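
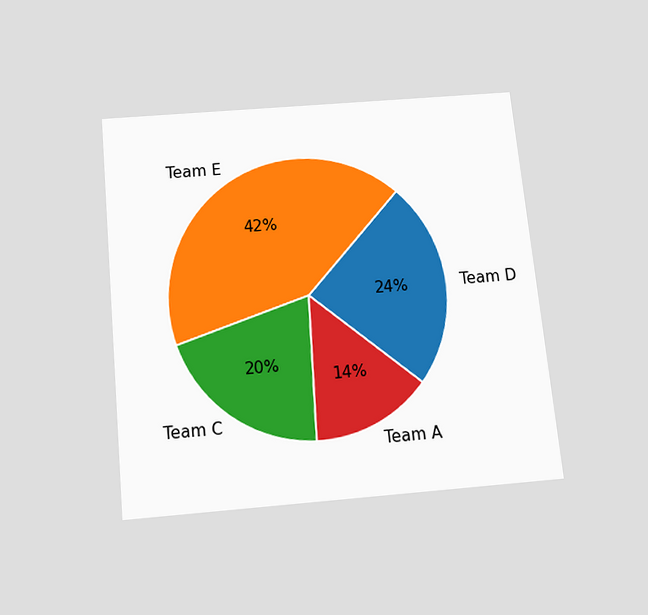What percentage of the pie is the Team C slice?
20%

The chart is tilted about 6° counter-clockwise and viewed slightly from below. The Team C slice takes up 20% of the pie.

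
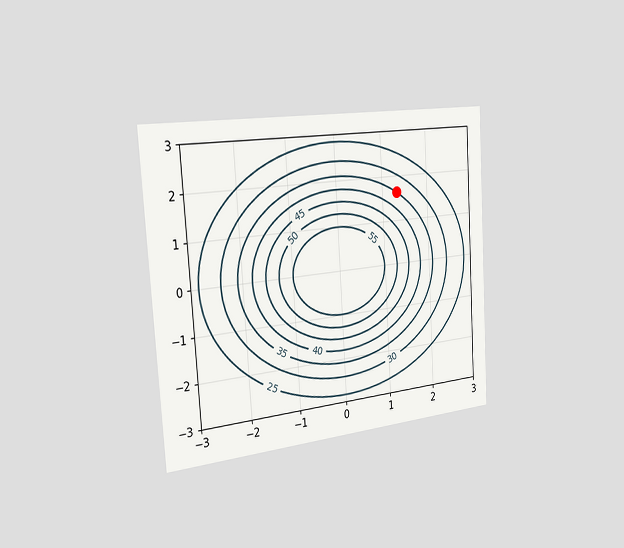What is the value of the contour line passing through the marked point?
The chart is tilted about 4° counter-clockwise and viewed slightly from the left. The marked point sits on the contour labelled 35.

35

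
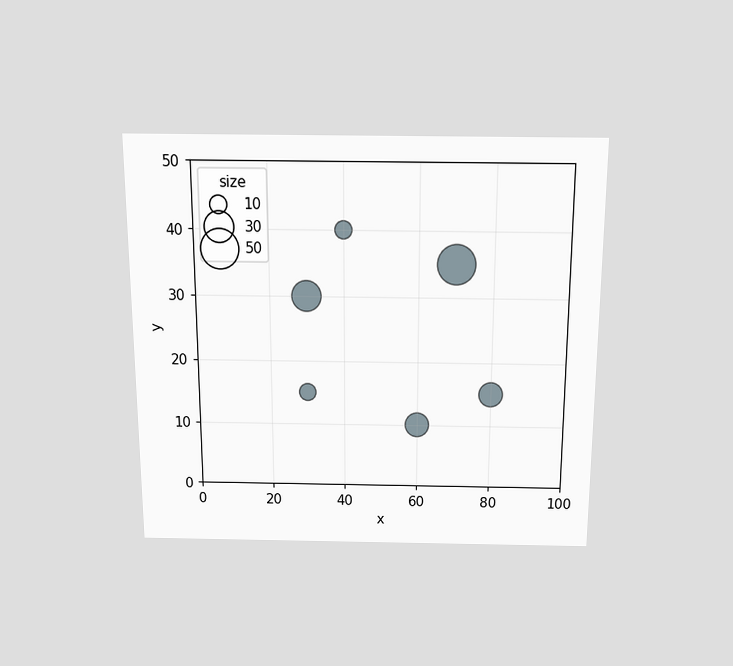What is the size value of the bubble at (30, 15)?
The chart is viewed slightly from above. Matching the bubble at (30, 15) against the size legend gives 10.

10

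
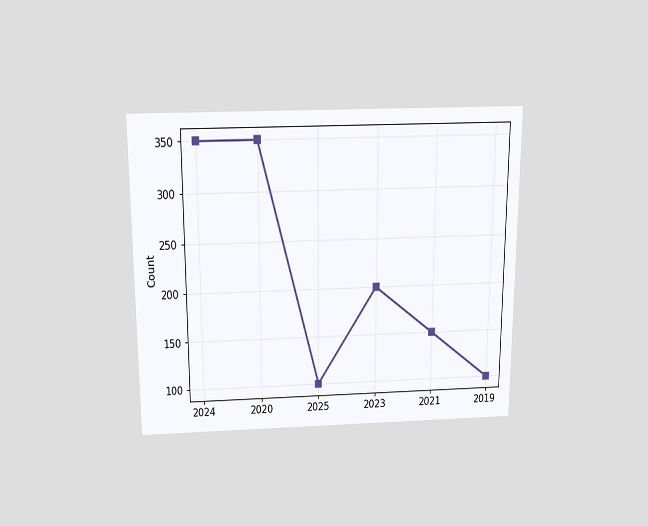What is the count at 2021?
150

The chart is viewed slightly from above. At 2021, the line is at 150.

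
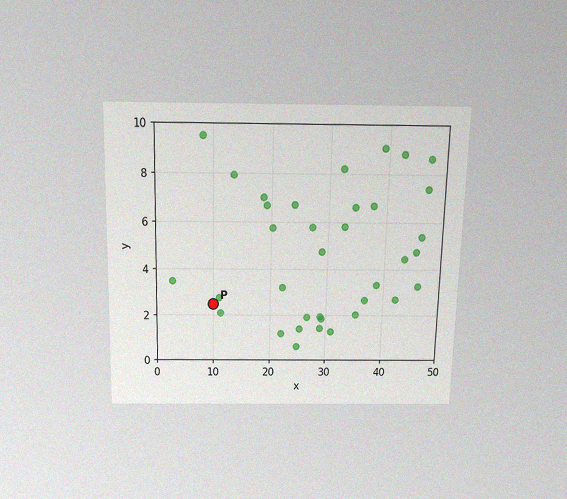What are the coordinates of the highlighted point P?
The chart is viewed slightly from above, with some photo noise. Following the gridlines from P to each axis, P sits at (10, 2.5).

(10, 2.5)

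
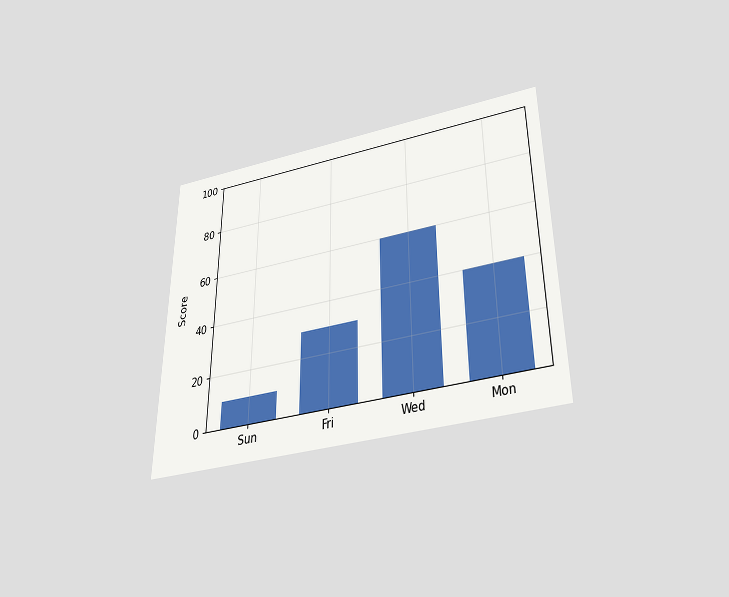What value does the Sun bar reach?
The chart is viewed slightly from below. Reading along the chart's y-axis, the Sun bar reaches 10.

10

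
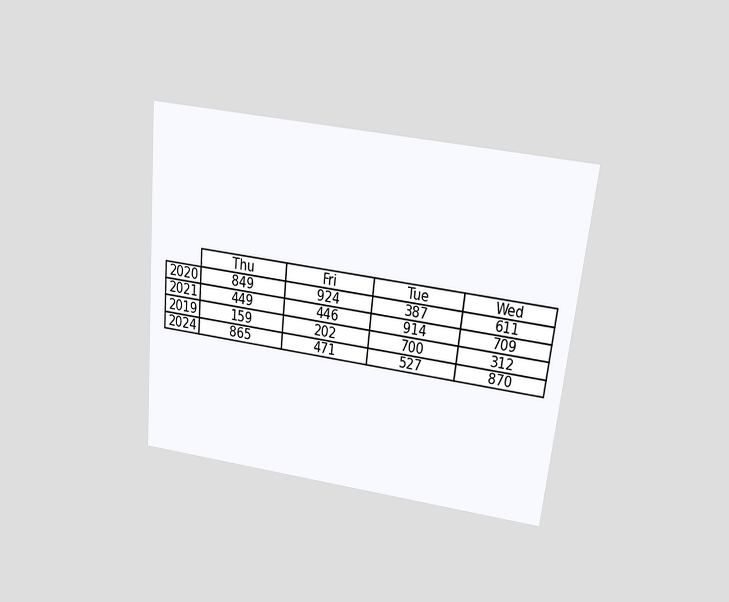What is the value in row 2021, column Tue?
914

The chart is tilted about 6° clockwise and viewed slightly from above. The (2021, Tue) cell reads 914.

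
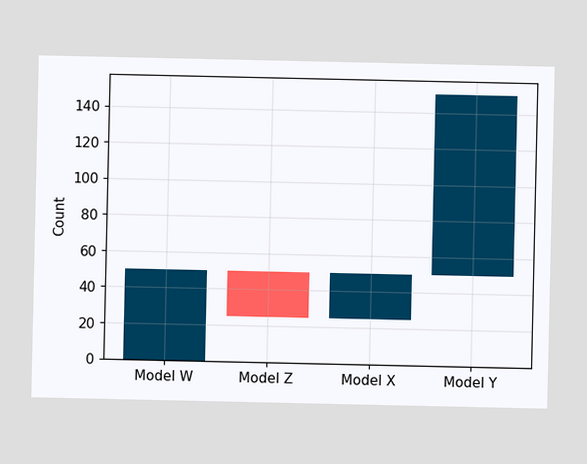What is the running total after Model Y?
After Model Y the running total reaches 150.

150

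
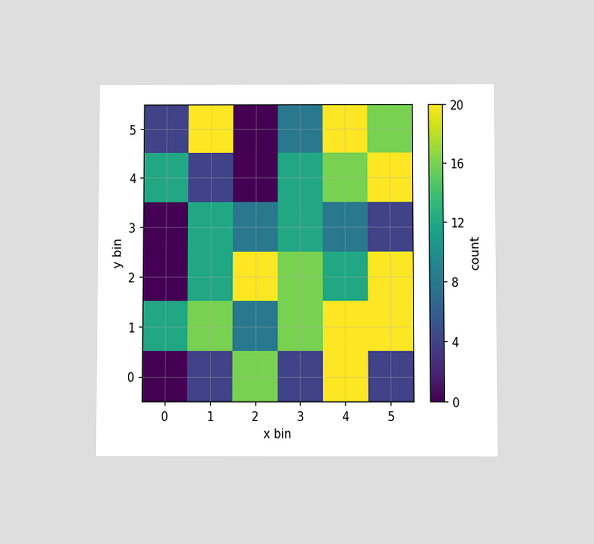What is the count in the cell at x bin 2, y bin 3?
8

The chart is viewed slightly from below. Matching the cell (2, 3) against the colorbar gives 8.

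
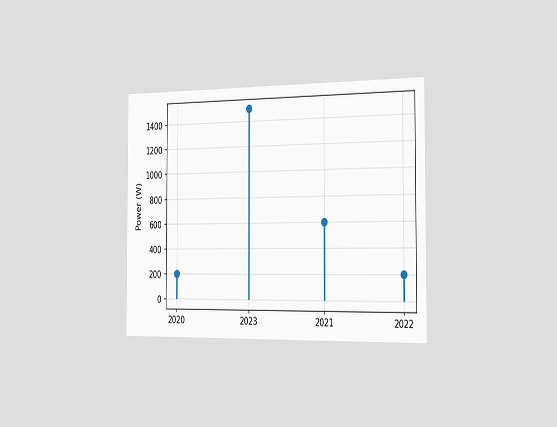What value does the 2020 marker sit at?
The chart is viewed slightly from the right. The 2020 marker sits at 200W.

200W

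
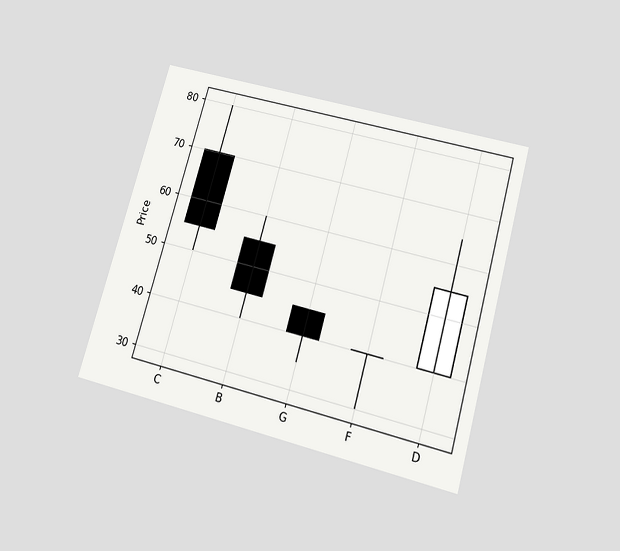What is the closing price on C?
55

The chart is tilted about 16° clockwise and viewed slightly from below. The C candle closes at 55.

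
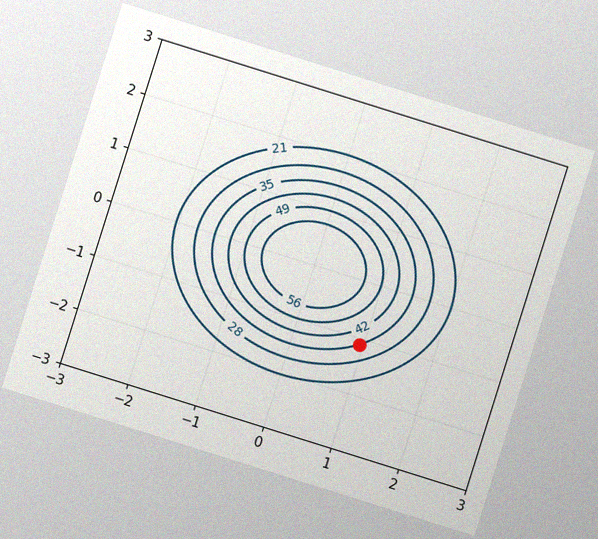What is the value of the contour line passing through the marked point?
35

The chart is tilted about 17° clockwise, with some photo noise. The marked point sits on the contour labelled 35.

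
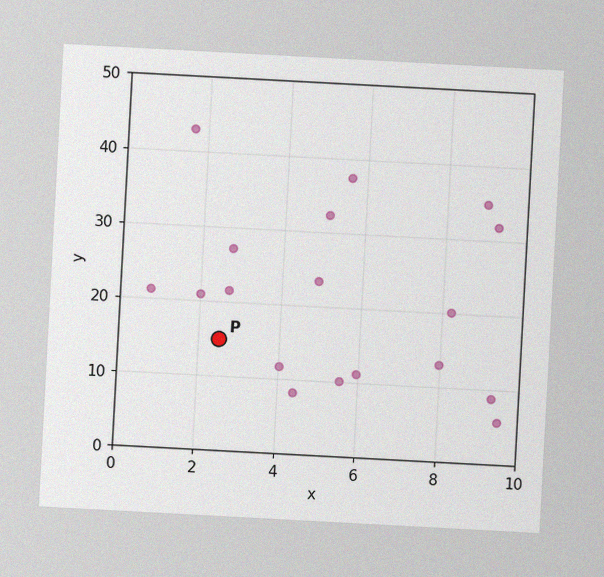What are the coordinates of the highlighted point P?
(2.5, 15)

The chart is tilted about 3° clockwise, with some photo noise. Following the gridlines from P to each axis, P sits at (2.5, 15).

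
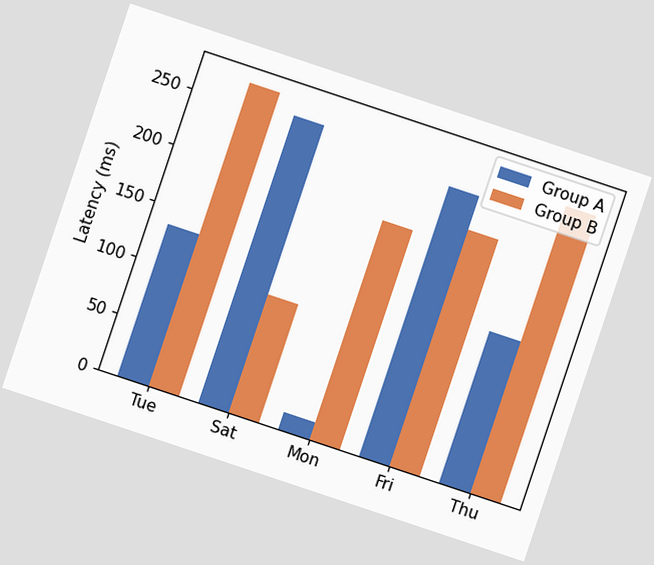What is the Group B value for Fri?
210ms

The chart is tilted about 18° clockwise. The Group B bar at Fri reaches 210ms on the y-axis.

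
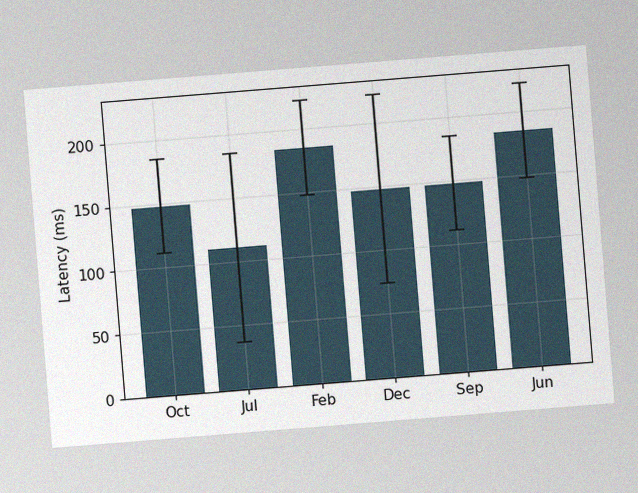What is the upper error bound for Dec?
The chart is tilted about 5° counter-clockwise, with some photo noise. The Dec bar's upper whisker reaches 222ms.

222ms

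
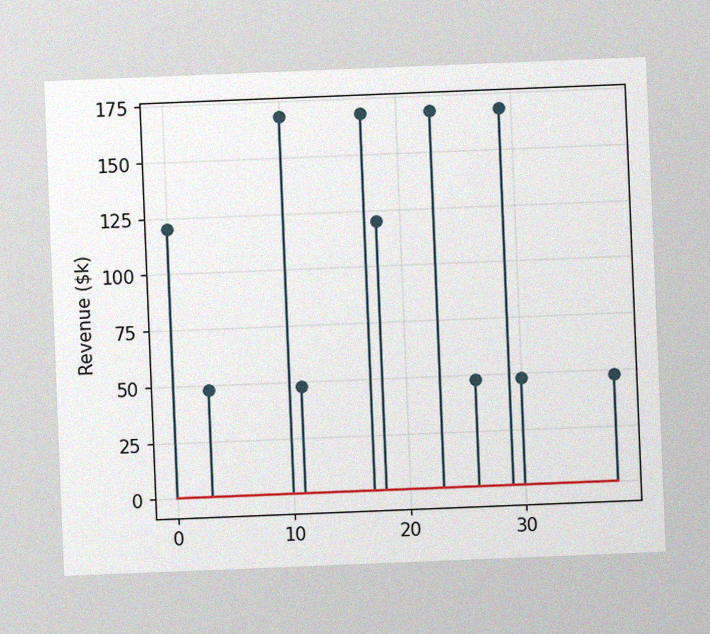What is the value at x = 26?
$48k

The chart is tilted about 2° counter-clockwise, with some photo noise. The stem at x=26 reaches $48k.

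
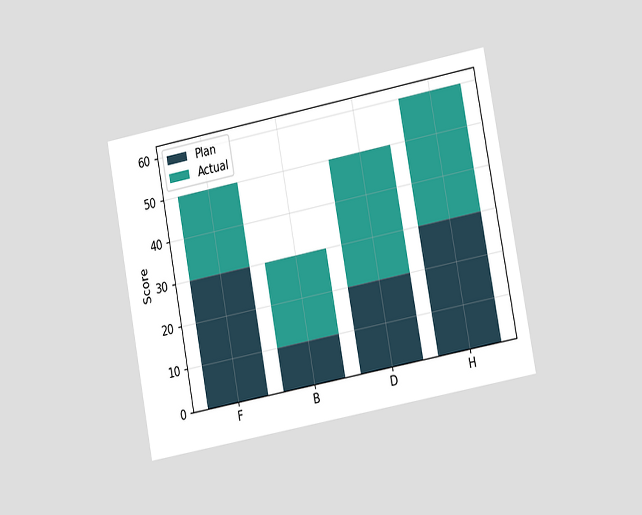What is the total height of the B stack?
30

The chart is tilted about 11° counter-clockwise and viewed slightly from the right. The B stack's top reaches 30 on the y-axis.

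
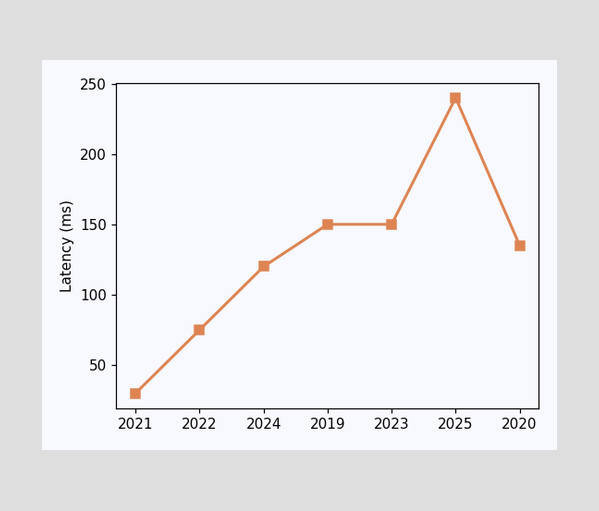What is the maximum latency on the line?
The highest point is at 2025, and reading across to the y-axis gives 240ms.

240ms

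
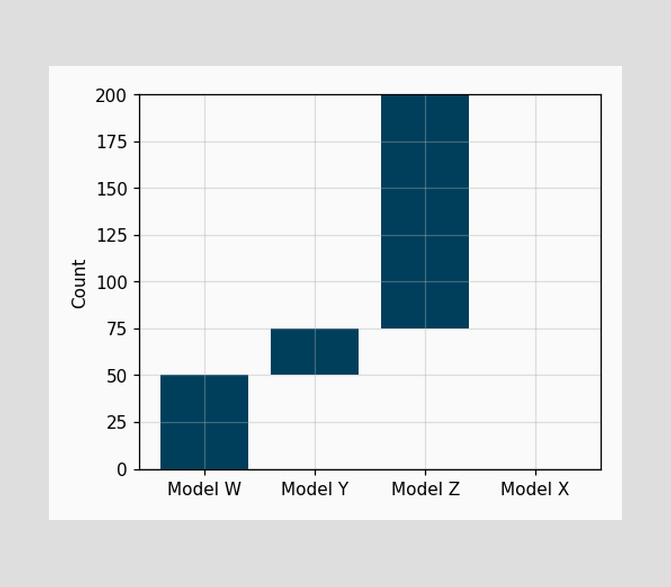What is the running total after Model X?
200

After Model X the running total reaches 200.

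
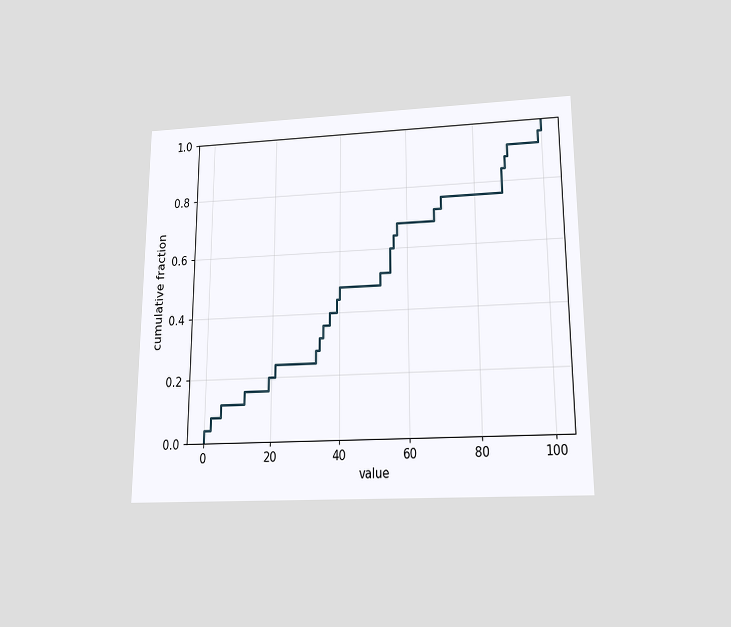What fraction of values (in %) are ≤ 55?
60%

The chart is viewed slightly from below. At x=55 the ECDF step is at 60%.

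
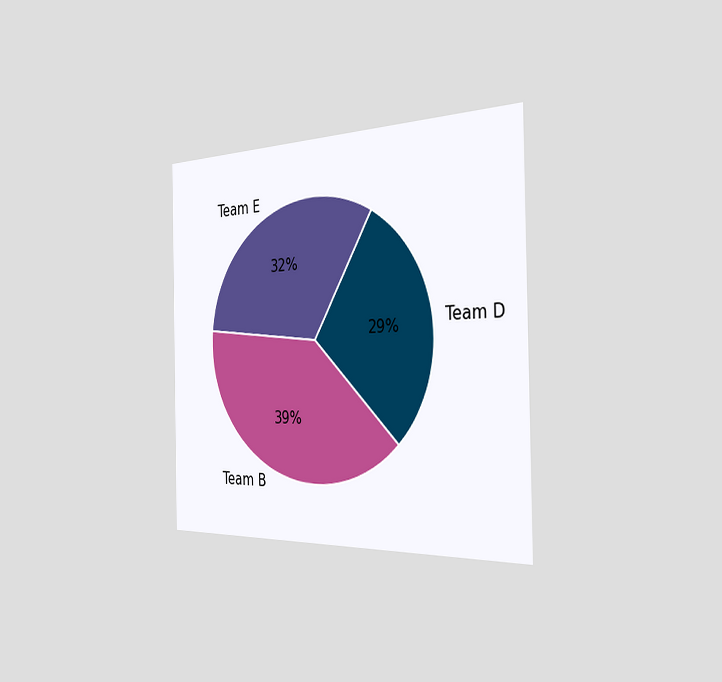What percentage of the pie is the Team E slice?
The chart is viewed slightly from the right. The Team E slice takes up 32% of the pie.

32%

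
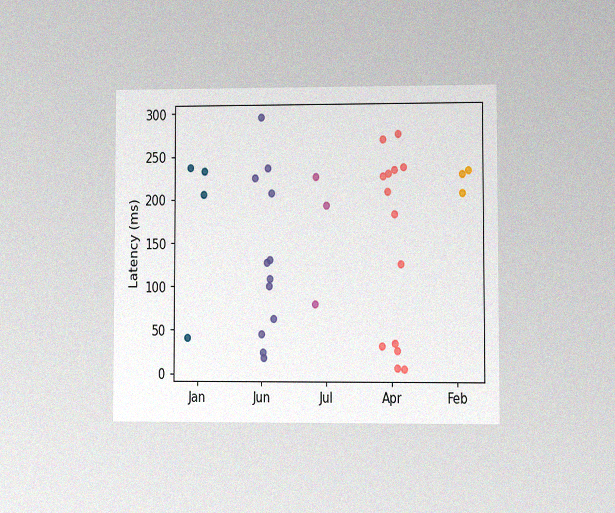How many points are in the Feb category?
The chart is viewed at a slight angle, with some photo noise. Counting the markers in the Feb column gives 3.

3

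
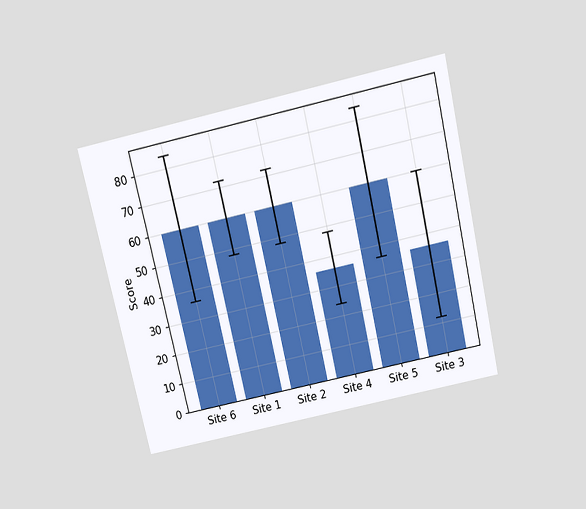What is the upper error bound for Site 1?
The chart is tilted about 13° counter-clockwise and viewed slightly from above. The Site 1 bar's upper whisker reaches 72.

72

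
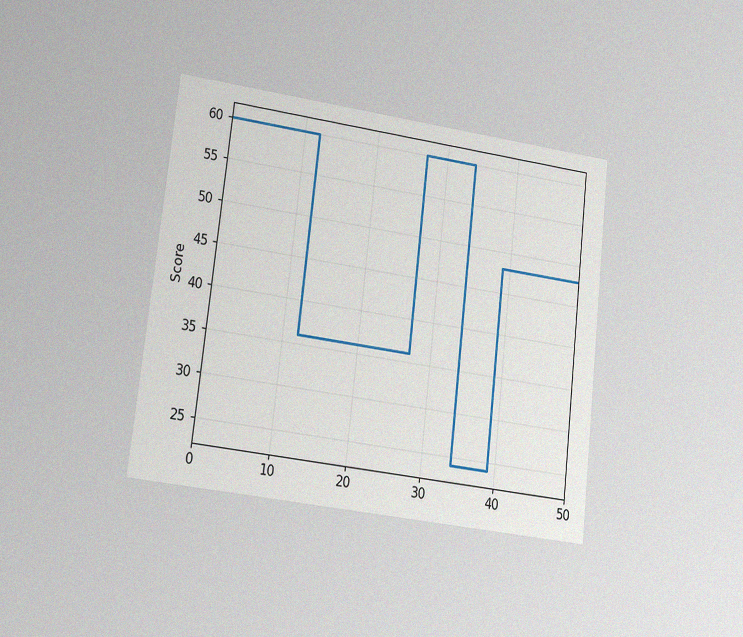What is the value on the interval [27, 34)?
The chart is tilted about 7° clockwise and viewed at a slight angle, with some photo noise. On [27, 34) the step sits at 60.

60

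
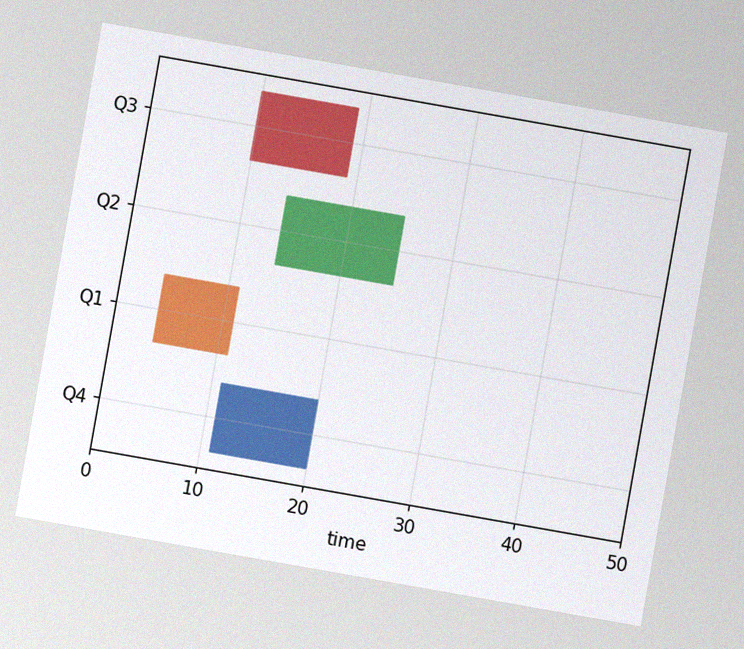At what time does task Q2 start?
The chart is tilted about 10° clockwise, with some photo noise. The Q2 bar begins at t=14.

14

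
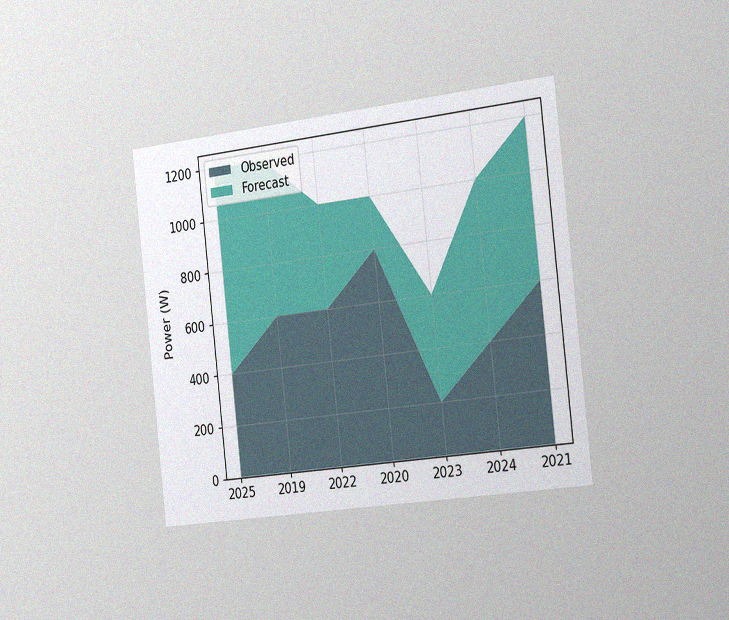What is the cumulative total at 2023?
The chart is tilted about 6° counter-clockwise and viewed slightly from the right, with some photo noise. The stacked total at 2023 reaches 600W.

600W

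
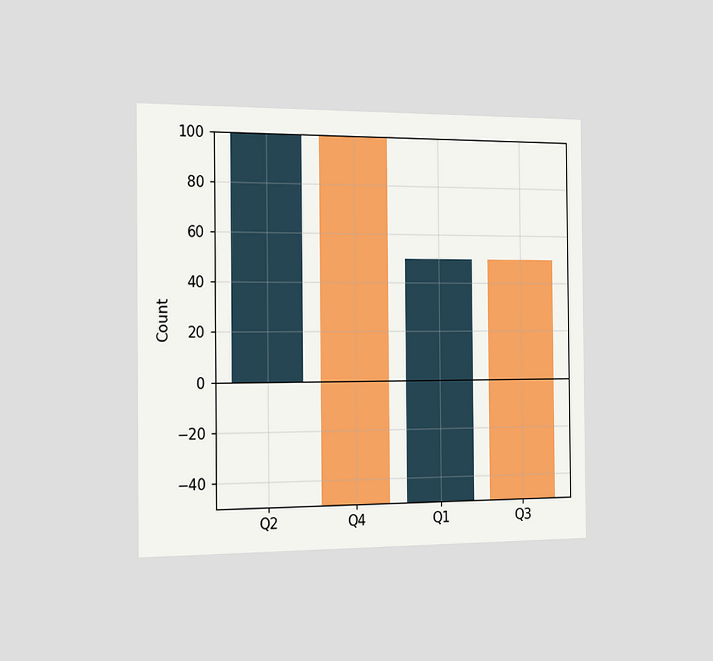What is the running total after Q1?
The chart is viewed slightly from the left. After Q1 the running total reaches 50.

50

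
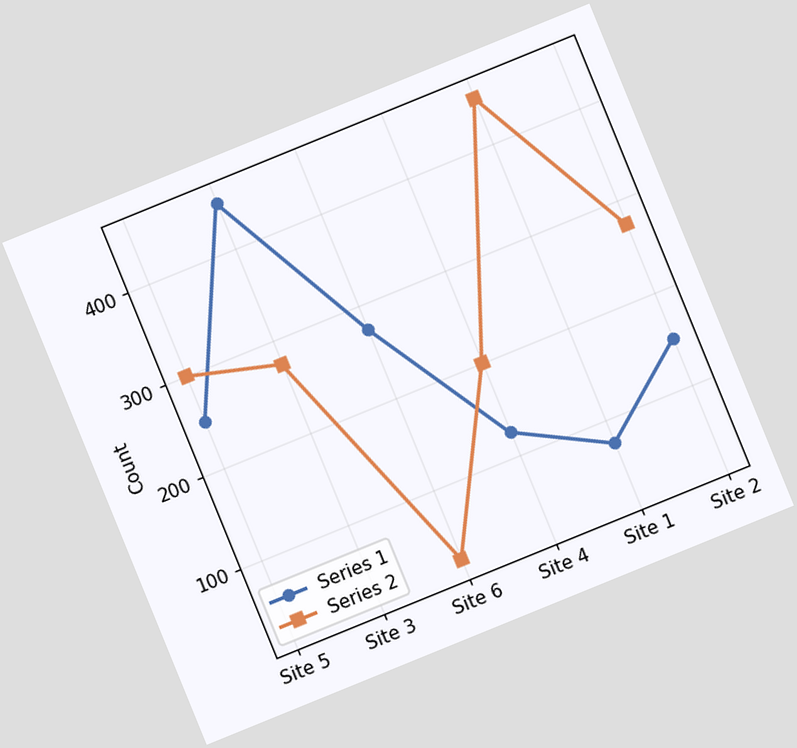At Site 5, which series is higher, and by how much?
The chart is tilted about 22° counter-clockwise. At Site 5, Series 2 sits above the other line by 50.

Series 2, by 50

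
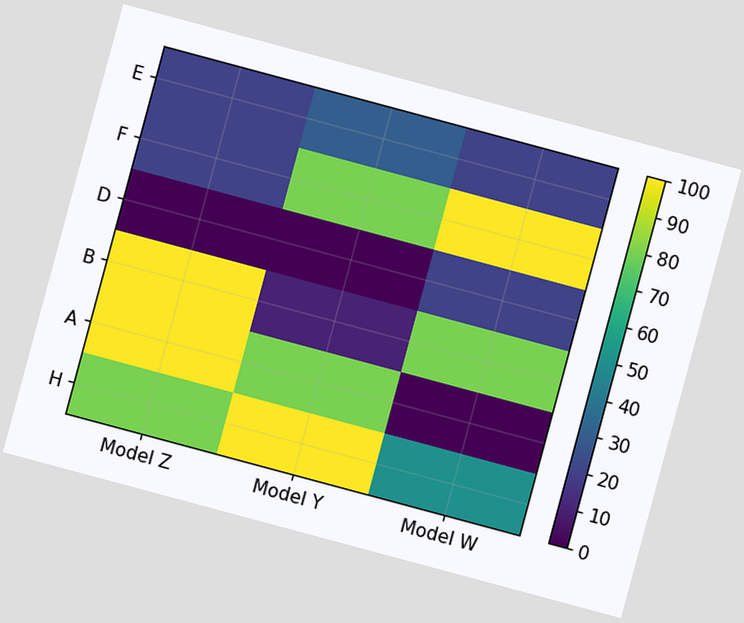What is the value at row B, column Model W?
The chart is tilted about 15° clockwise. Matching cell (B, Model W) against the colorbar gives 80.

80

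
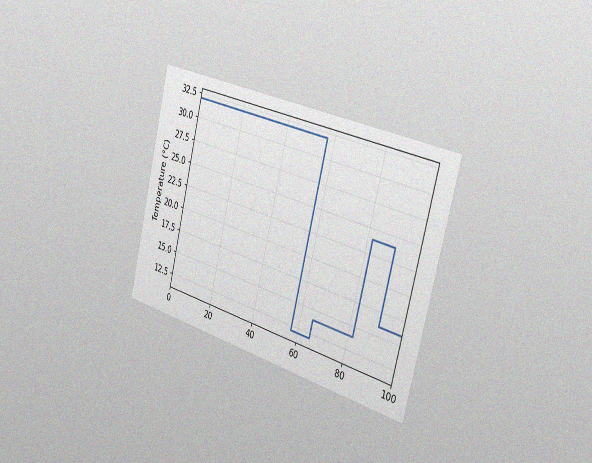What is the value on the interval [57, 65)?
12°C

The chart is tilted about 14° clockwise and viewed slightly from the right, with some photo noise. On [57, 65) the step sits at 12°C.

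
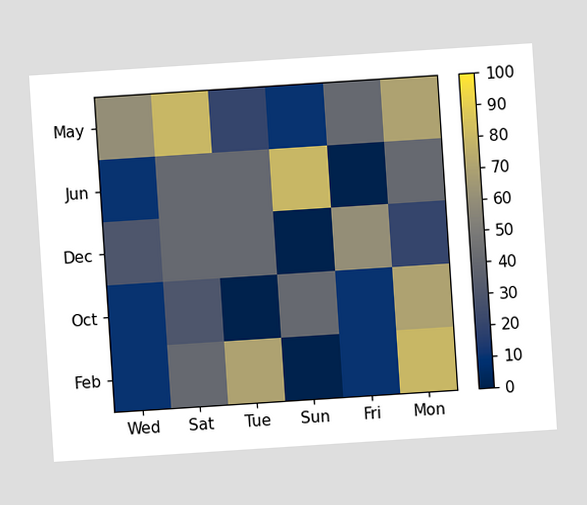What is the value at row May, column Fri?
40

The chart is tilted about 4° counter-clockwise. Matching cell (May, Fri) against the colorbar gives 40.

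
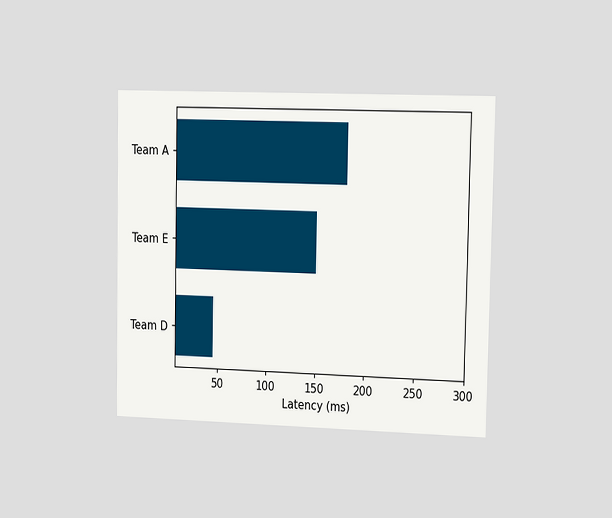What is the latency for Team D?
The chart is viewed slightly from the right. Reading along the chart's x-axis, the Team D bar reaches 45ms.

45ms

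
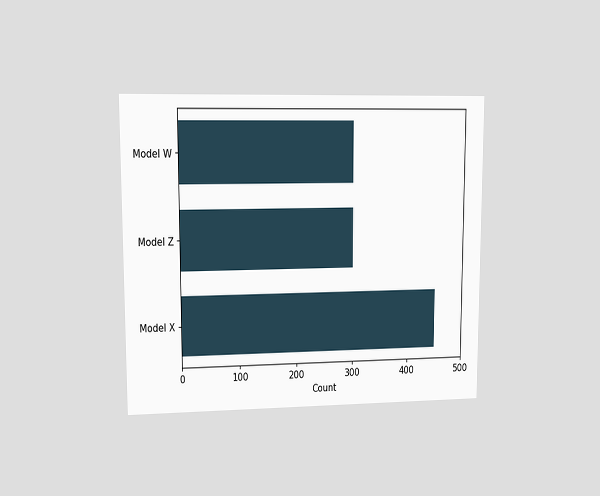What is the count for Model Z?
300

The chart is viewed at a slight angle. Reading along the chart's x-axis, the Model Z bar reaches 300.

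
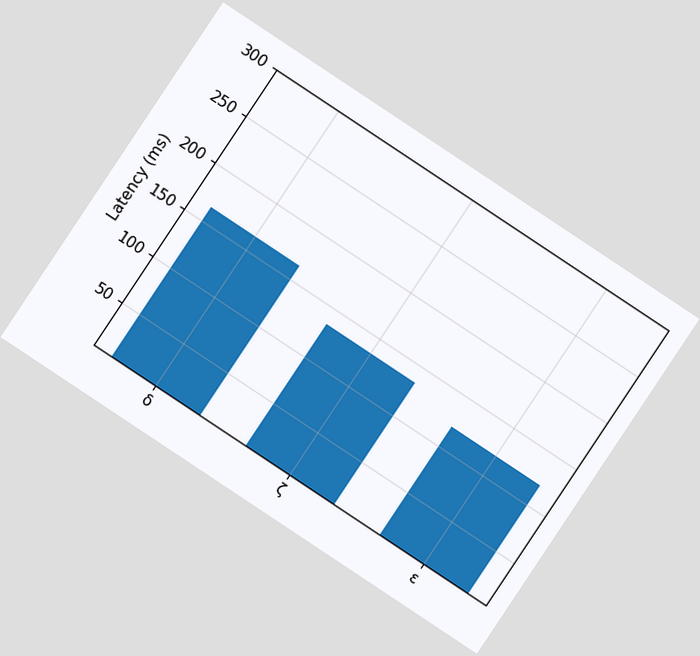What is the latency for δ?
165ms

The chart is tilted about 34° clockwise. Reading along the chart's y-axis, the δ bar reaches 165ms.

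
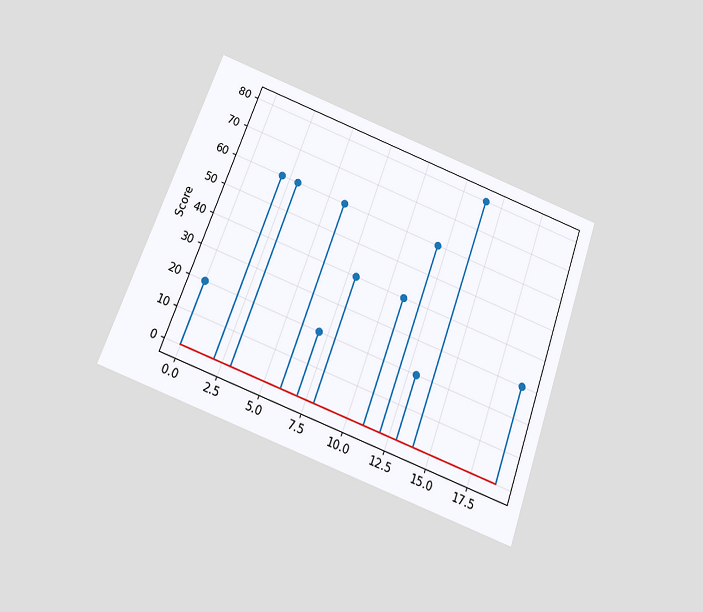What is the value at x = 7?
20

The chart is tilted about 20° clockwise and viewed slightly from below. The stem at x=7 reaches 20.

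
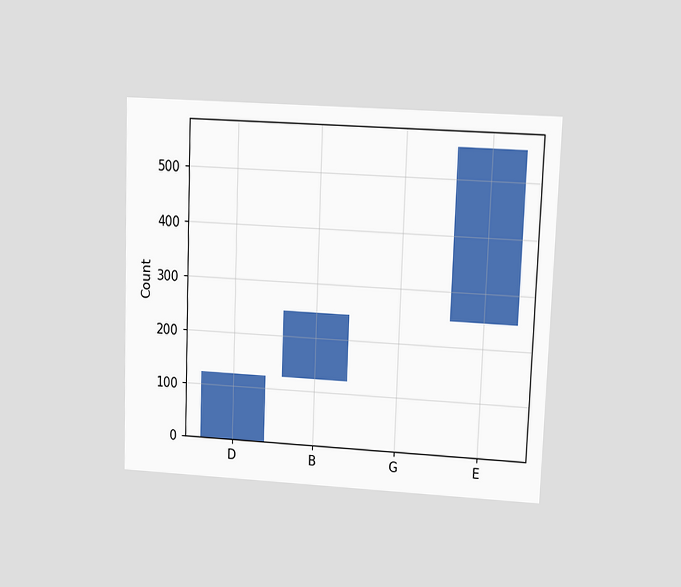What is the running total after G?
The chart is tilted about 2° clockwise and viewed at a slight angle. After G the running total reaches 248.

248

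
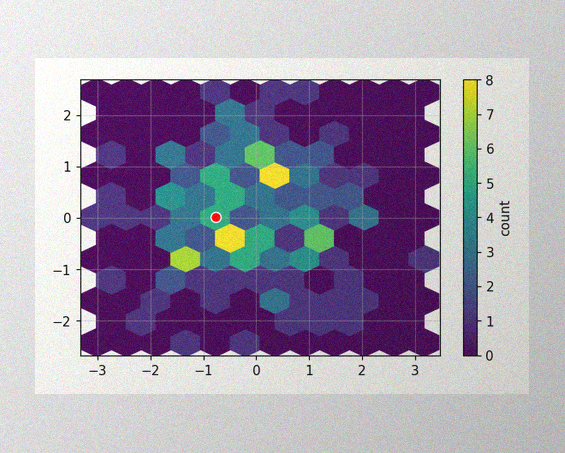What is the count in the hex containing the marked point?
The image has some photo noise and uneven lighting. The marked hex reads 5 on the colorbar.

5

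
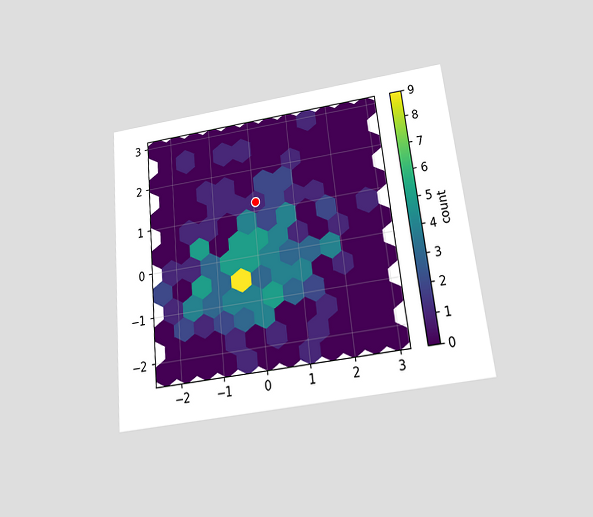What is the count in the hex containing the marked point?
The chart is tilted about 6° counter-clockwise and viewed slightly from below. The marked hex reads 1 on the colorbar.

1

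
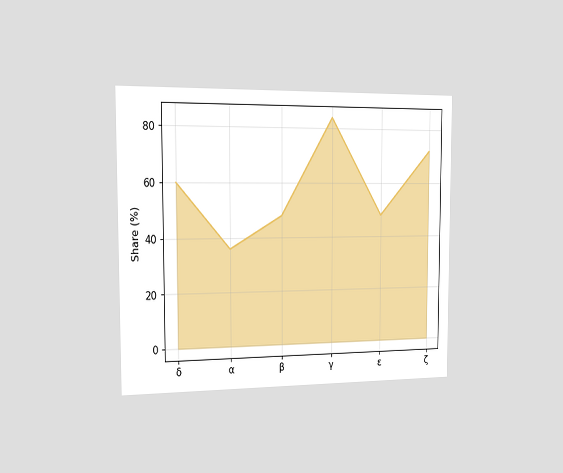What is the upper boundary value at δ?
The chart is viewed slightly from the left. At δ the upper boundary is at 60%.

60%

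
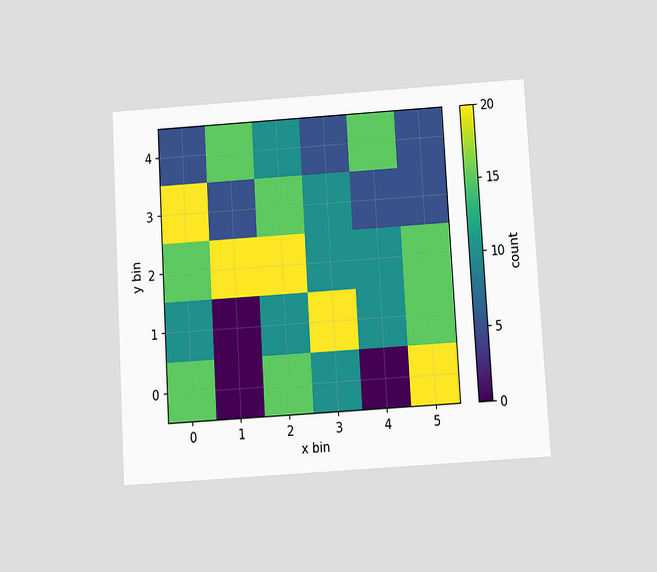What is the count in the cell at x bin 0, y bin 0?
15

The chart is tilted about 3° counter-clockwise and viewed slightly from below. Matching the cell (0, 0) against the colorbar gives 15.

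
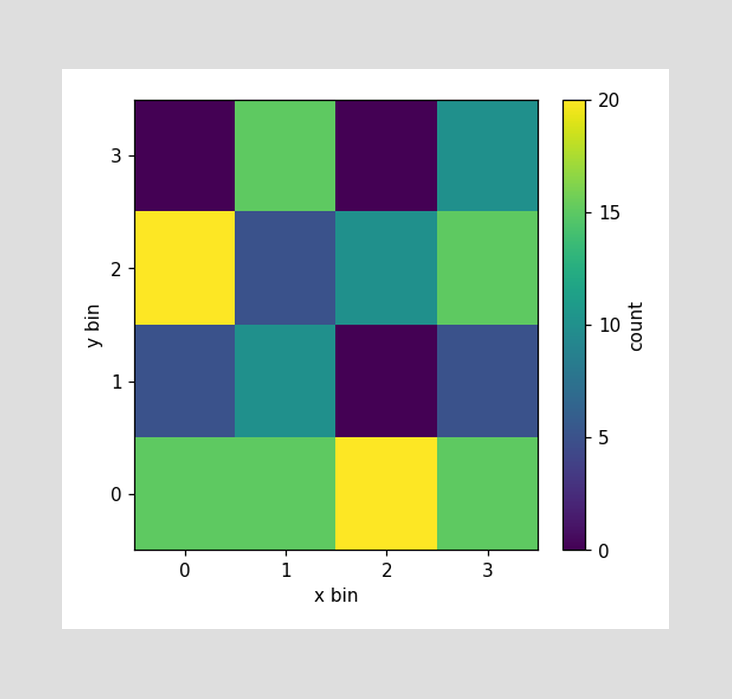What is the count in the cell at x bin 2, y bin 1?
Matching the cell (2, 1) against the colorbar gives 0.

0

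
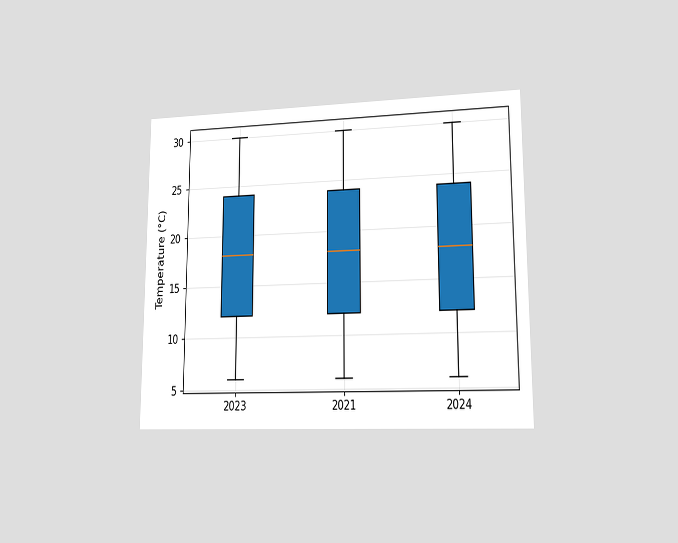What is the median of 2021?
18°C

The chart is viewed at a slight angle. The median line in the 2021 box sits at 18°C.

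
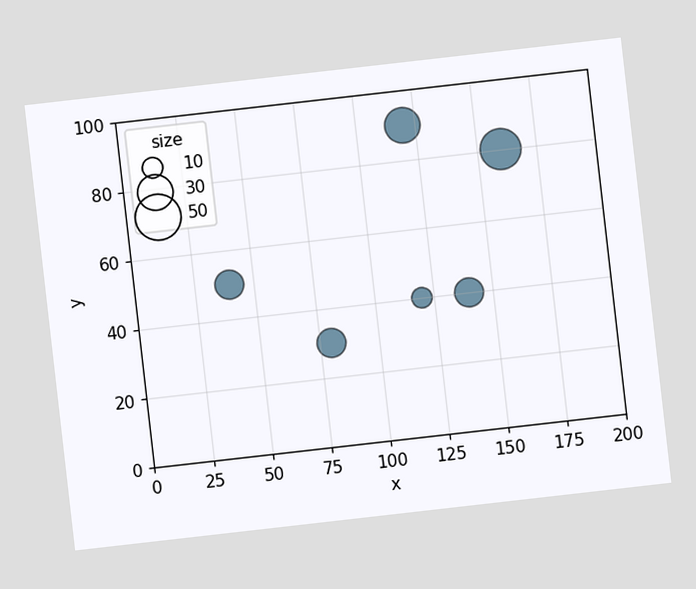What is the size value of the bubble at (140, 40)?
20

The chart is tilted about 6° counter-clockwise. Matching the bubble at (140, 40) against the size legend gives 20.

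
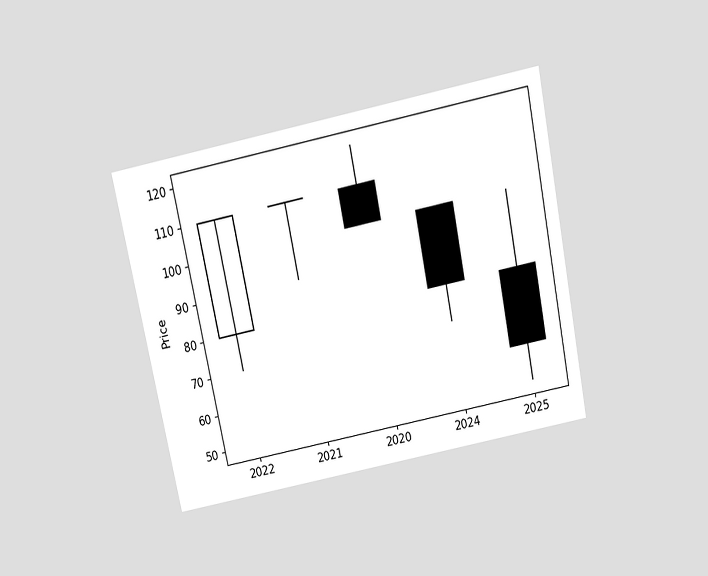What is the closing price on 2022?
110

The chart is tilted about 12° counter-clockwise and viewed slightly from above. The 2022 candle closes at 110.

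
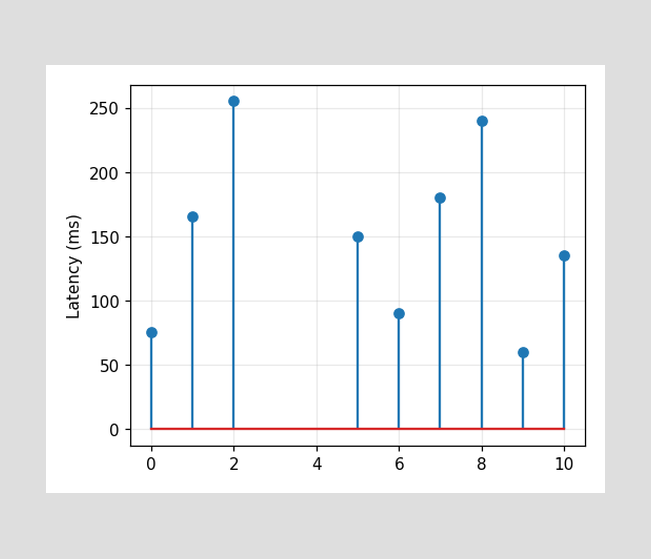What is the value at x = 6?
The stem at x=6 reaches 90ms.

90ms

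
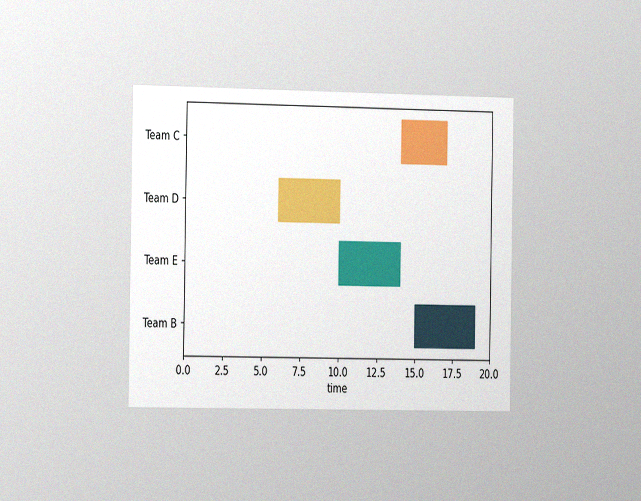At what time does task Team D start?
6

The chart is viewed slightly from the left, with some photo noise. The Team D bar begins at t=6.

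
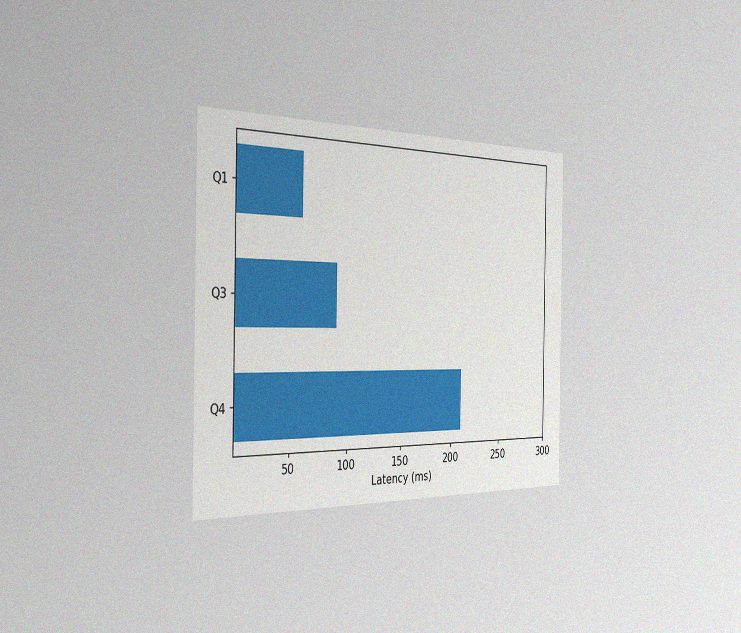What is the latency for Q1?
The chart is viewed slightly from the left, with some photo noise. Reading along the chart's x-axis, the Q1 bar reaches 60ms.

60ms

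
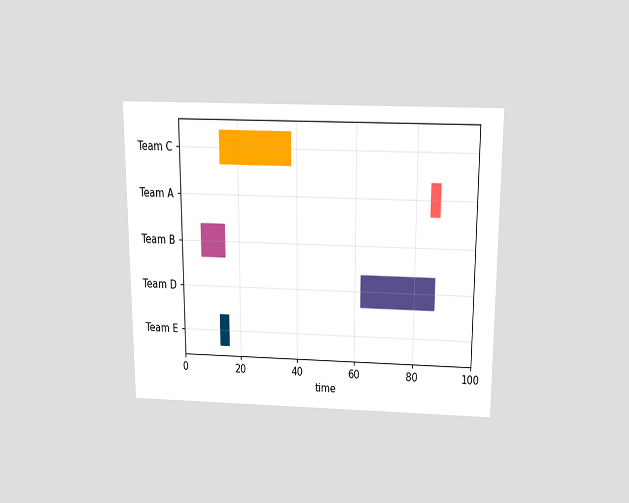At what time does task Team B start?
The chart is viewed slightly from above. The Team B bar begins at t=7.

7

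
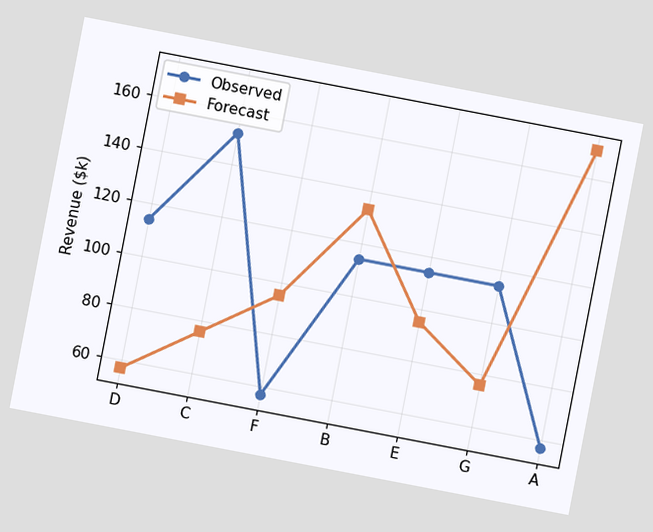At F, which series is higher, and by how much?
The chart is tilted about 11° clockwise. At F, Forecast sits above the other line by $38k.

Forecast, by $38k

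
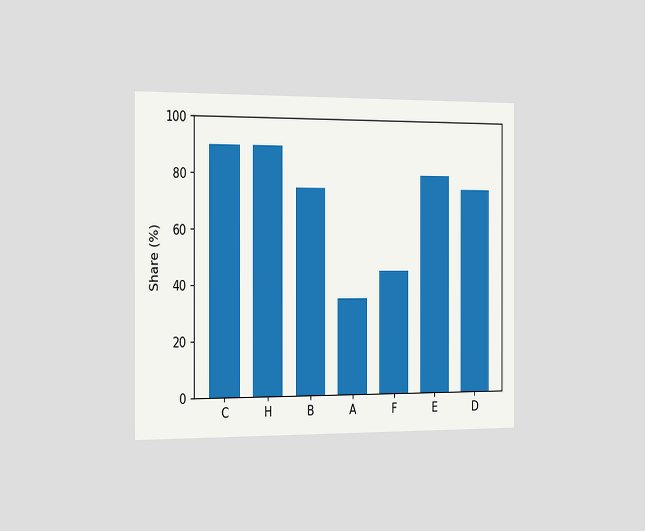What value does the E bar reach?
The chart is viewed slightly from the left. Reading along the chart's y-axis, the E bar reaches 80%.

80%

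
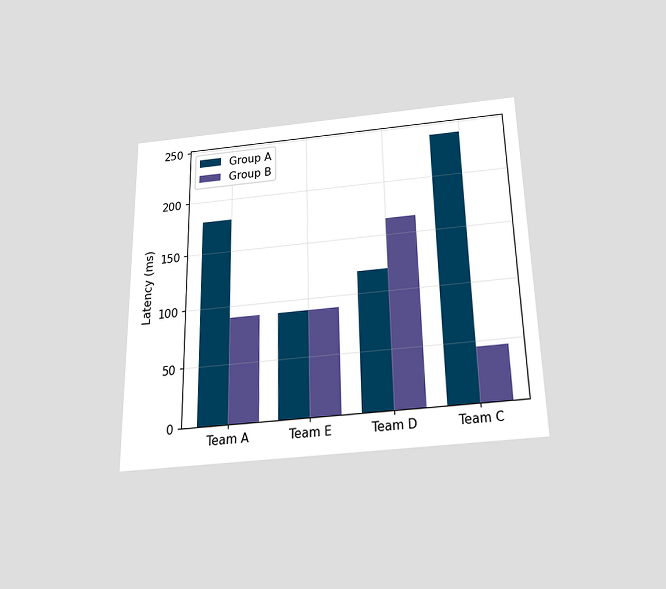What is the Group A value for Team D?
120ms

The chart is viewed slightly from below. The Group A bar at Team D reaches 120ms on the y-axis.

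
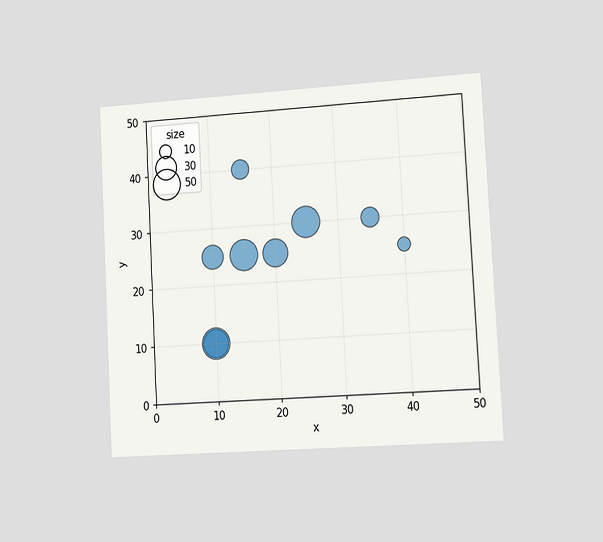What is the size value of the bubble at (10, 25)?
30

The chart is tilted about 3° counter-clockwise and viewed slightly from the right. Matching the bubble at (10, 25) against the size legend gives 30.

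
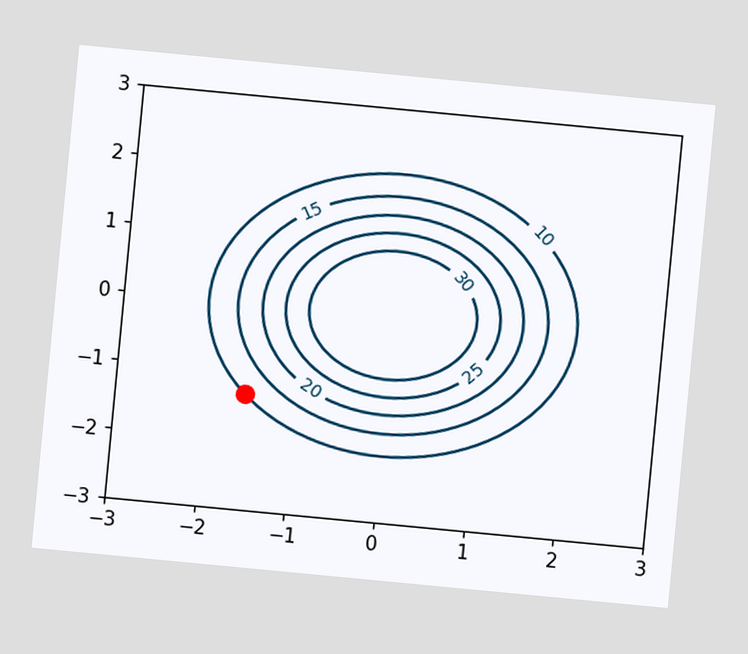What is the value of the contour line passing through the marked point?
The chart is tilted about 5° clockwise. The marked point sits on the contour labelled 10.

10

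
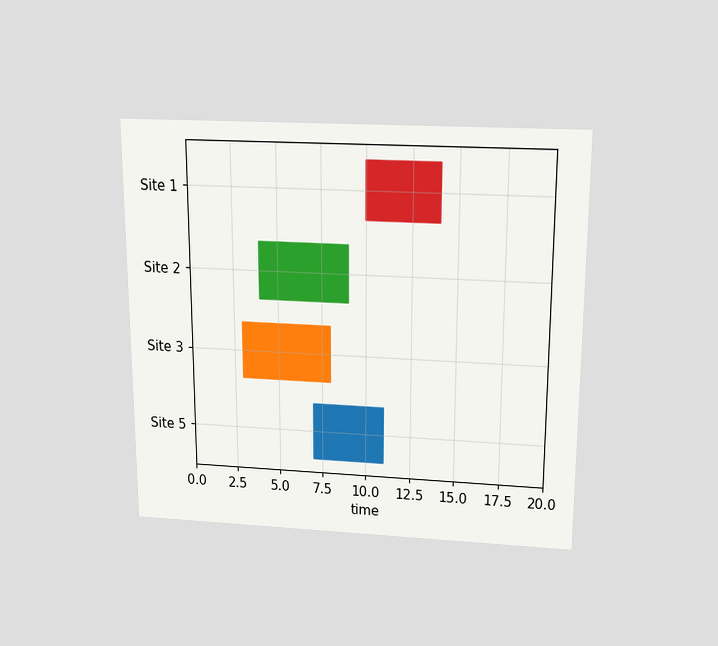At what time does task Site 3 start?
3

The chart is viewed slightly from above. The Site 3 bar begins at t=3.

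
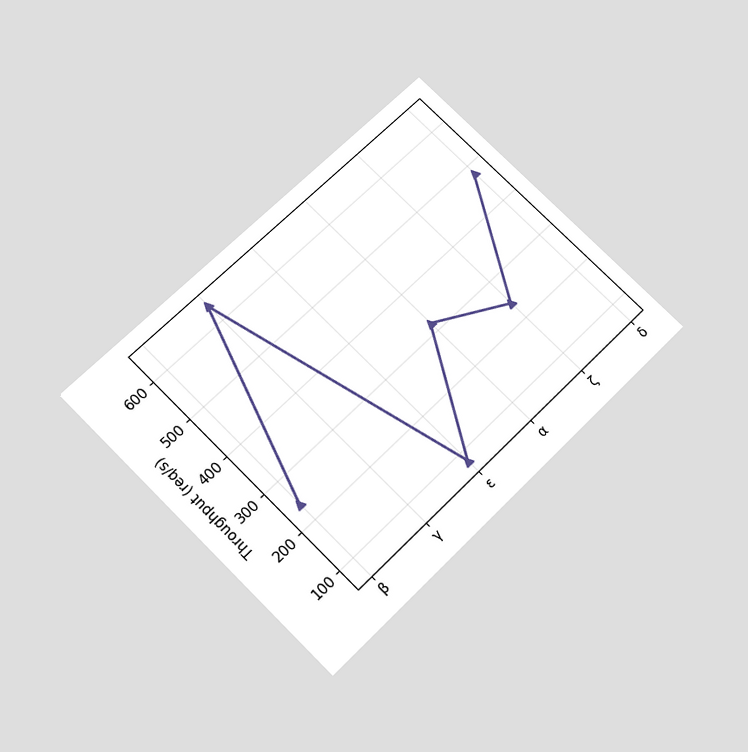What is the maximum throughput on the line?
640req/s

The chart is tilted about 45° counter-clockwise and viewed slightly from below. The highest point is at γ, and reading across to the y-axis gives 640req/s.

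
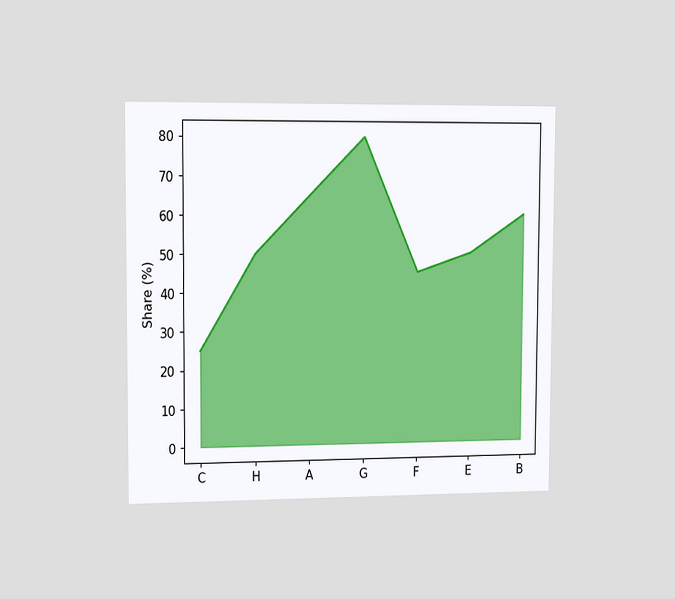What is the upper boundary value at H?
The chart is viewed slightly from the left. At H the upper boundary is at 50%.

50%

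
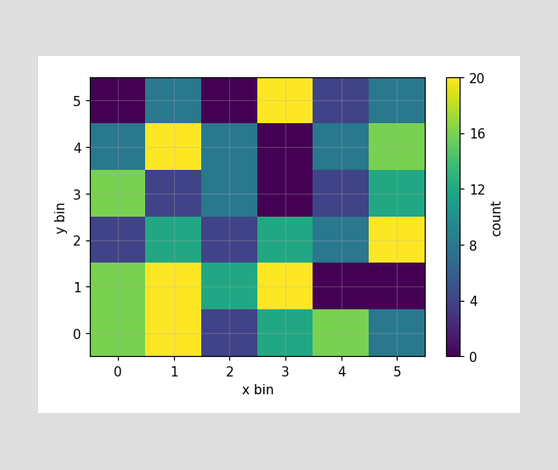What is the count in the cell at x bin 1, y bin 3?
Matching the cell (1, 3) against the colorbar gives 4.

4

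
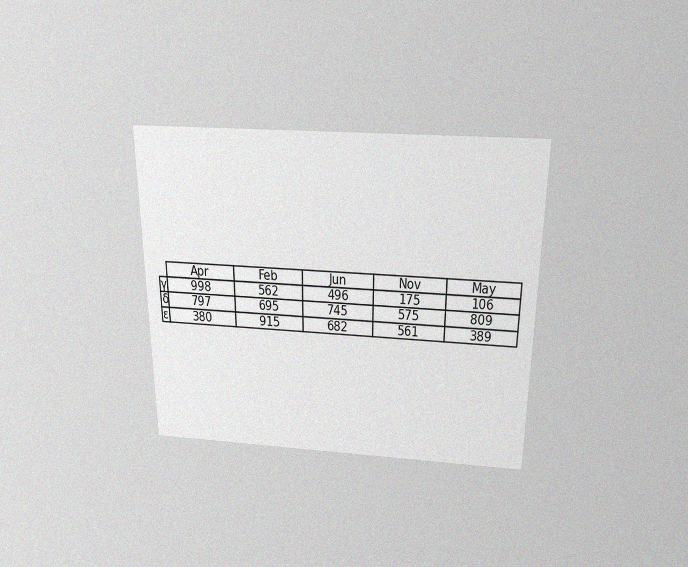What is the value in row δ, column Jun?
745

The chart is viewed slightly from above, with some photo noise. The (δ, Jun) cell reads 745.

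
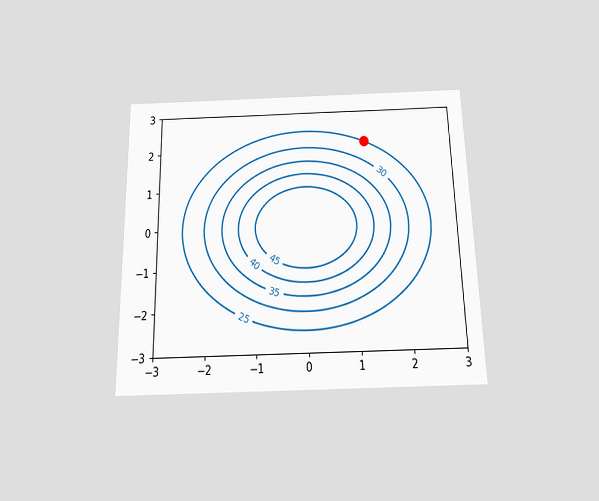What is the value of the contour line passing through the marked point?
The chart is viewed slightly from below. The marked point sits on the contour labelled 25.

25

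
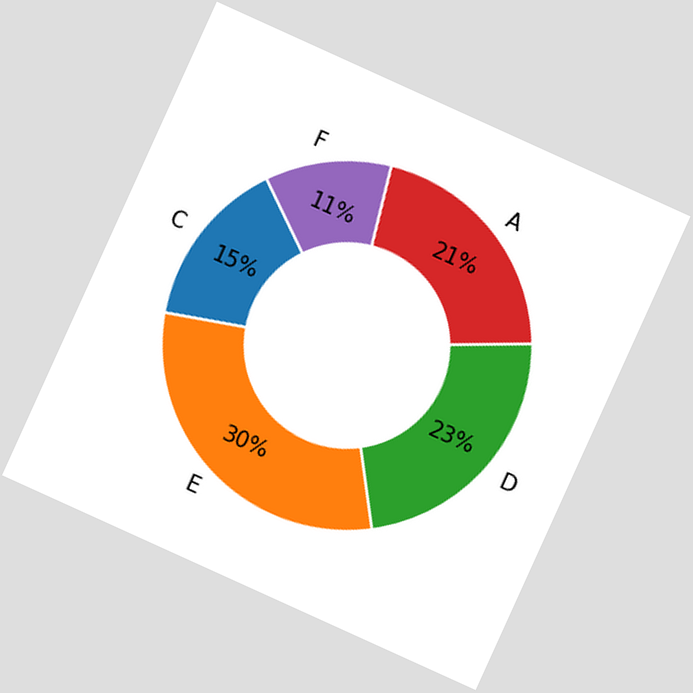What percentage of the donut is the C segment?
The chart is tilted about 24° clockwise. The C segment takes up 15% of the ring.

15%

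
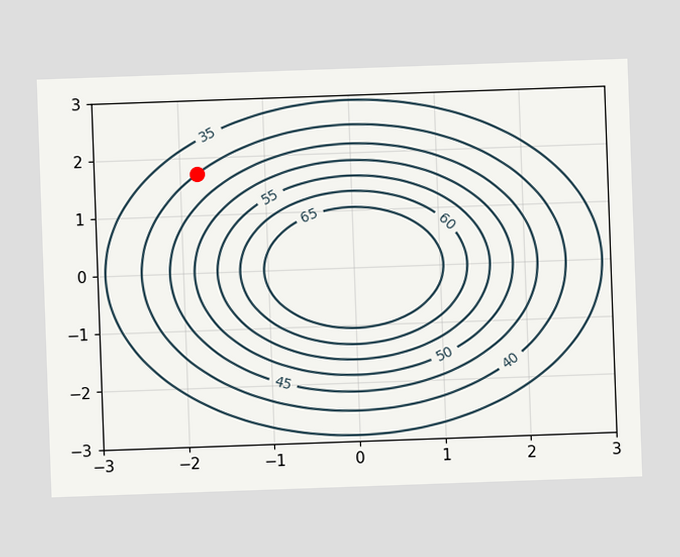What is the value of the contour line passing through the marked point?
40

The chart is tilted about 2° counter-clockwise. The marked point sits on the contour labelled 40.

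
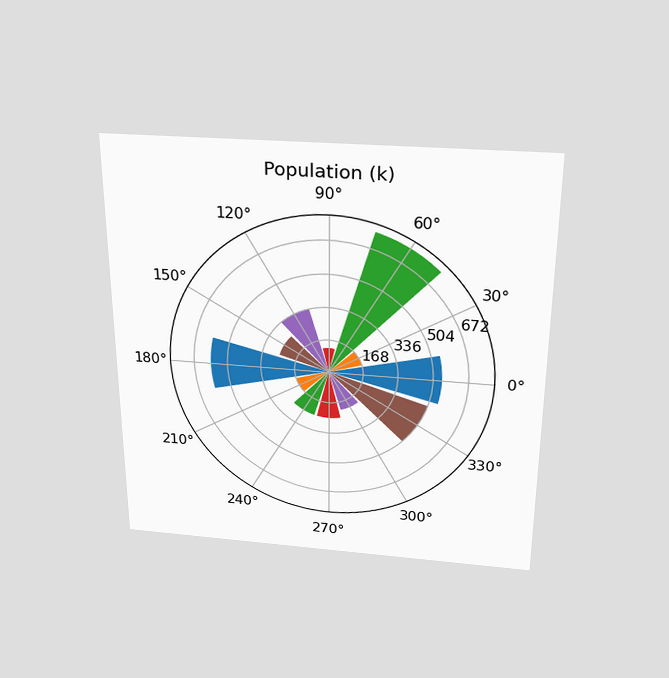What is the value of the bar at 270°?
The chart is viewed slightly from above. The bar at 270° reaches 252k on the radial axis.

252k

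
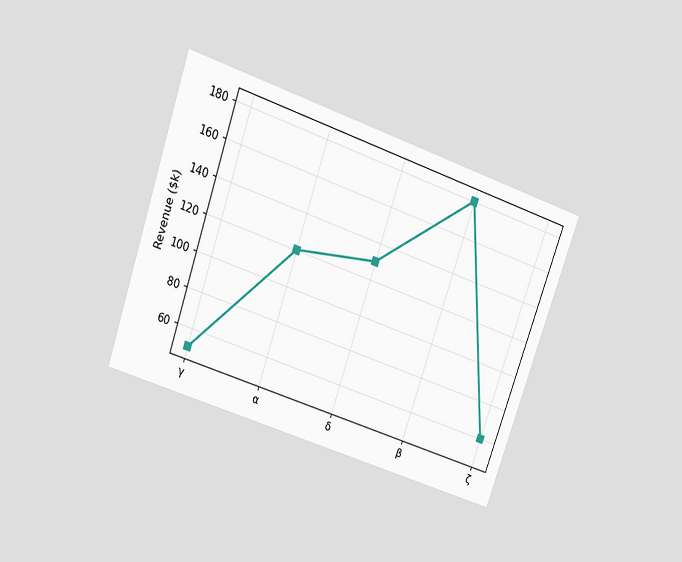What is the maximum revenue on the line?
The chart is tilted about 19° clockwise and viewed slightly from above. The highest point is at β, and reading across to the y-axis gives $180k.

$180k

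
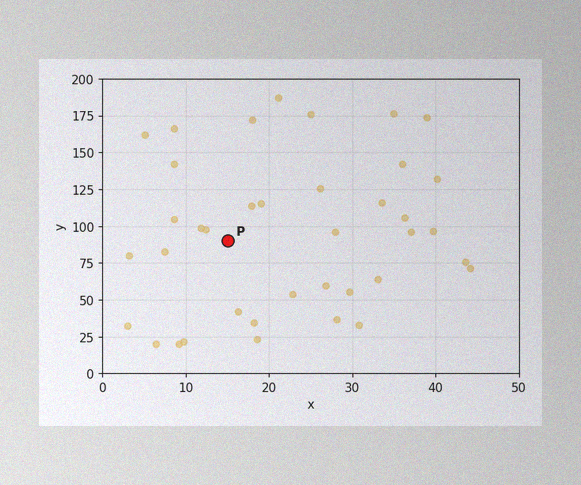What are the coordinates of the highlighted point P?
(15, 90)

The image has some photo noise and uneven lighting. Following the gridlines from P to each axis, P sits at (15, 90).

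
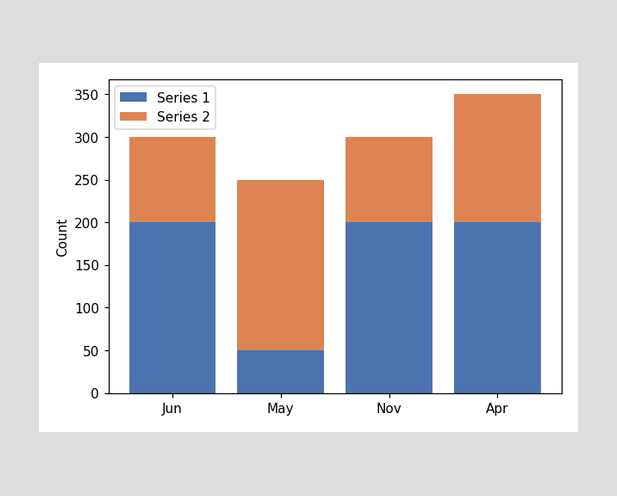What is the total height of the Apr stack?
350

The Apr stack's top reaches 350 on the y-axis.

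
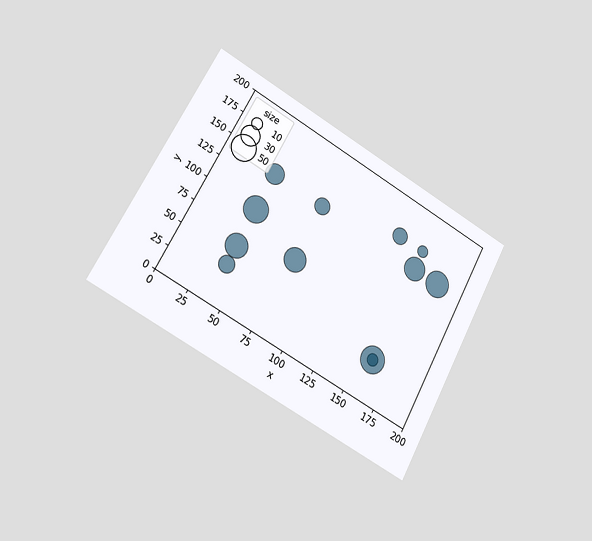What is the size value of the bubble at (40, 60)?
40

The chart is tilted about 29° clockwise and viewed slightly from the left. Matching the bubble at (40, 60) against the size legend gives 40.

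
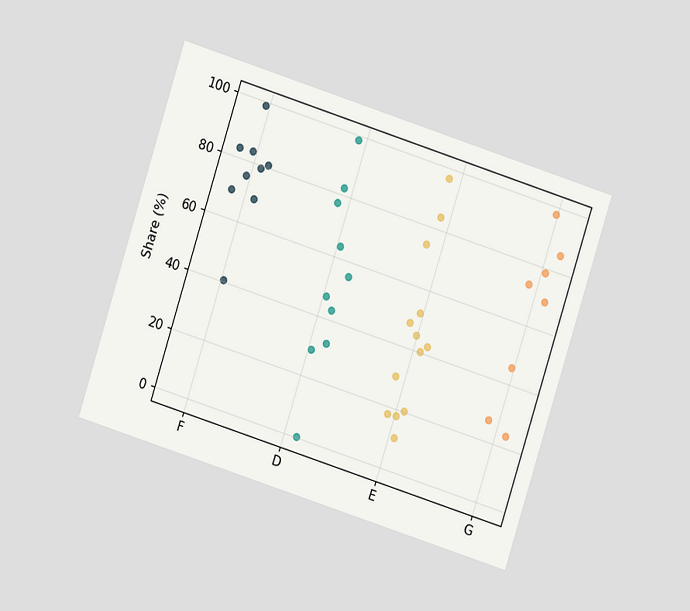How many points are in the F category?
9

The chart is tilted about 18° clockwise and viewed at a slight angle. Counting the markers in the F column gives 9.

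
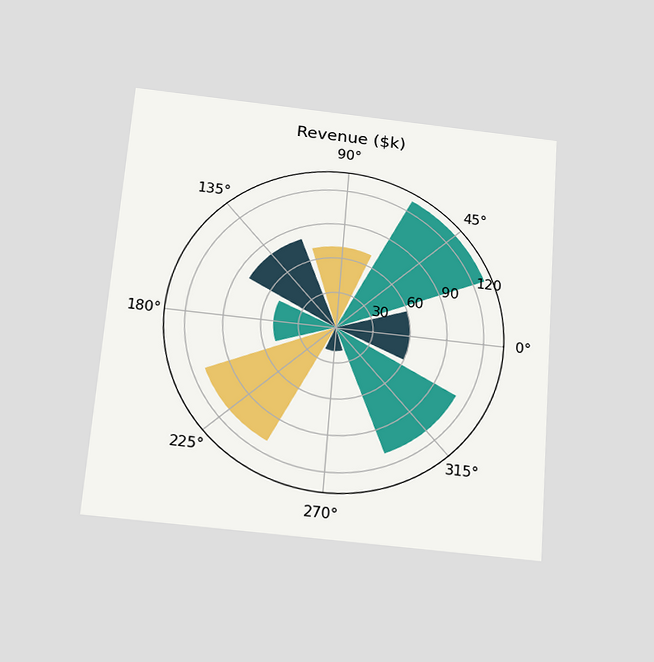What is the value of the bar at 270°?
The chart is tilted about 4° clockwise and viewed slightly from below. The bar at 270° reaches $20k on the radial axis.

$20k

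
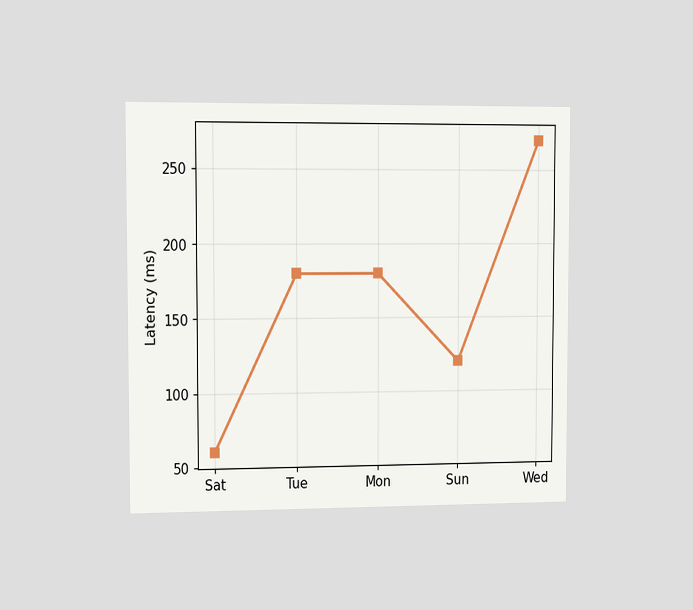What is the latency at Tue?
180ms

The chart is viewed slightly from the left. At Tue, the line is at 180ms.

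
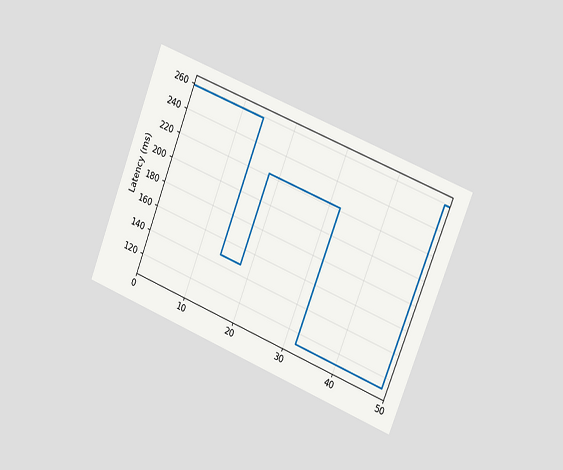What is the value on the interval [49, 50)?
The chart is tilted about 21° clockwise and viewed slightly from the right. On [49, 50) the step sits at 259ms.

259ms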